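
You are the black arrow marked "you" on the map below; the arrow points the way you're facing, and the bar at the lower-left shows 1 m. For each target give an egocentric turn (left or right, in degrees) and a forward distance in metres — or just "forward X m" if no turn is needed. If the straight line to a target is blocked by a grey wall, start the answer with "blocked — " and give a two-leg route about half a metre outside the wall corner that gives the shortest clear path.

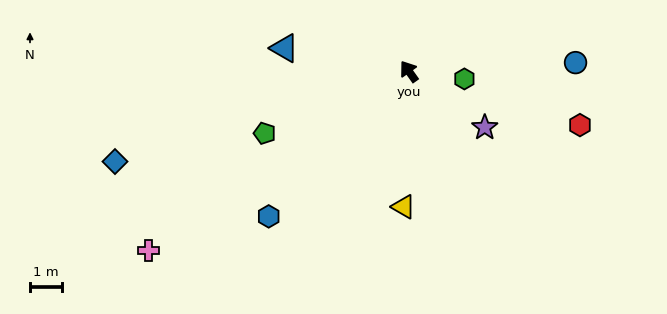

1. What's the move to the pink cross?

turn left 89°, forward 9.8 m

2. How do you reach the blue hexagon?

turn left 101°, forward 6.2 m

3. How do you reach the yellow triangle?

turn left 142°, forward 4.2 m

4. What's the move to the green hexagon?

turn right 133°, forward 1.7 m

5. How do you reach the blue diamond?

turn left 72°, forward 9.5 m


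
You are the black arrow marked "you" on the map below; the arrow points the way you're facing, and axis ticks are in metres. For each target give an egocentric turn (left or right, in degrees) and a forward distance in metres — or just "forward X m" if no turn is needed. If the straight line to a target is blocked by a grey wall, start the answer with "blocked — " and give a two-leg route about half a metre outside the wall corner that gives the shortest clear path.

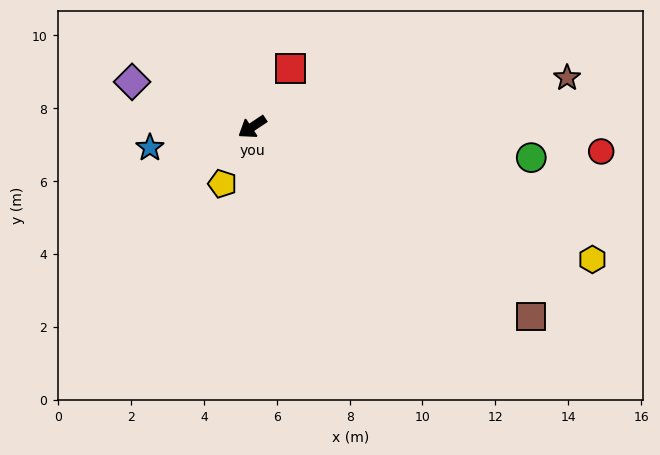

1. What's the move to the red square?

turn right 157°, forward 1.9 m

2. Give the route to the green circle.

turn left 140°, forward 7.7 m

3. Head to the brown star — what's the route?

turn left 155°, forward 8.7 m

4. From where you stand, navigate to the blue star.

turn right 22°, forward 2.9 m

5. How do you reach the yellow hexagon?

turn left 125°, forward 10.0 m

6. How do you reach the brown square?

turn left 112°, forward 9.3 m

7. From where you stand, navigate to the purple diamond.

turn right 54°, forward 3.5 m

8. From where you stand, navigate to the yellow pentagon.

turn left 29°, forward 1.8 m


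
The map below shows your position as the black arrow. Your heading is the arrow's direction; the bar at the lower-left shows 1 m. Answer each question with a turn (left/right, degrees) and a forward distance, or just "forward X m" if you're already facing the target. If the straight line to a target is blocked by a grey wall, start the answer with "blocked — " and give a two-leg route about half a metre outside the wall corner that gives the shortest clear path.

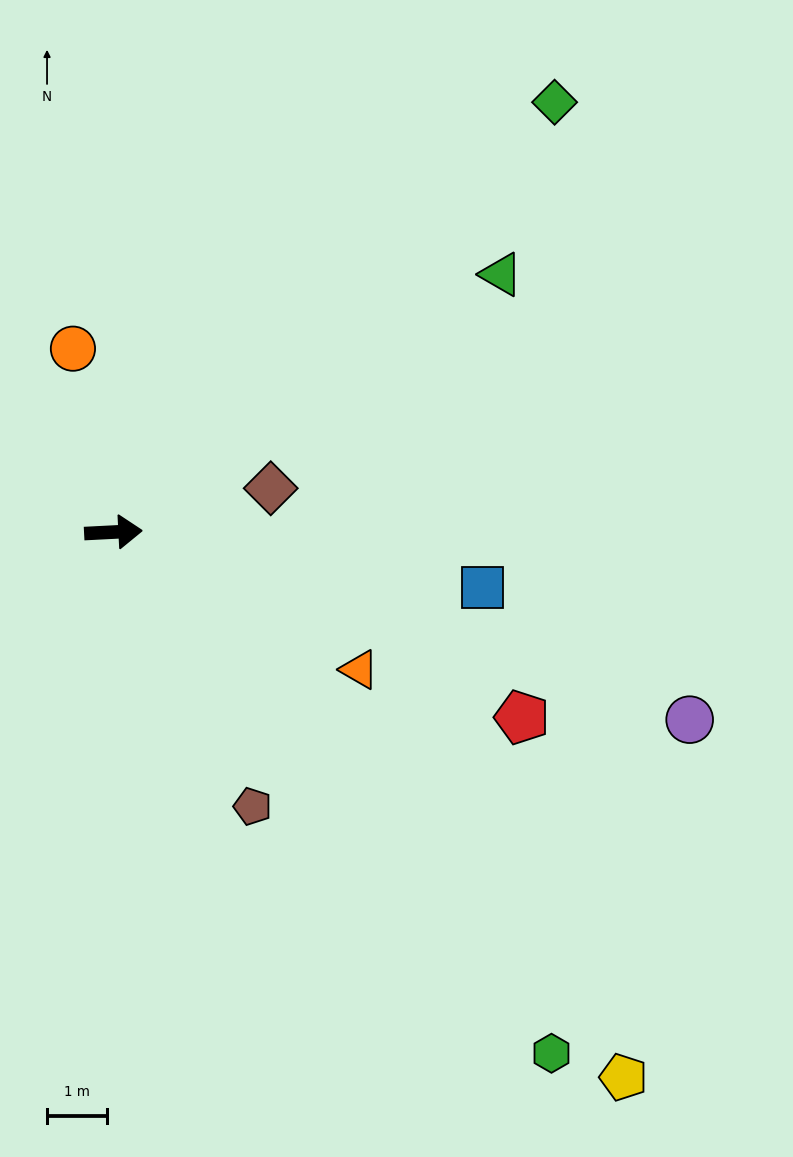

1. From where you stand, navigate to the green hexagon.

turn right 53°, forward 11.3 m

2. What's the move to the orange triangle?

turn right 32°, forward 4.7 m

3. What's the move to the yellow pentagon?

turn right 50°, forward 12.4 m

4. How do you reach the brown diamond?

turn left 13°, forward 2.7 m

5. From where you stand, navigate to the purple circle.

turn right 21°, forward 10.0 m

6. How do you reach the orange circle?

turn left 100°, forward 3.1 m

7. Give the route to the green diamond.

turn left 41°, forward 10.2 m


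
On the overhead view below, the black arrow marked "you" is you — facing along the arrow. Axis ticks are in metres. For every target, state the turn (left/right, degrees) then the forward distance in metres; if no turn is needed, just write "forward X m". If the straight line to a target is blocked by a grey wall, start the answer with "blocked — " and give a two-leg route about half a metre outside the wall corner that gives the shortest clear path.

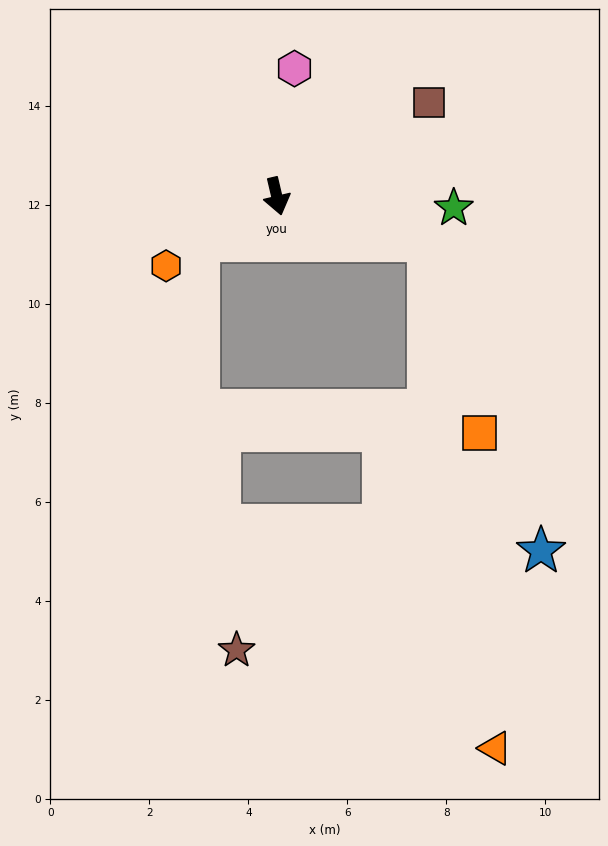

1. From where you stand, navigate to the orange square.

blocked — turn left 61°, forward 3.2 m, then turn right 59°, forward 4.0 m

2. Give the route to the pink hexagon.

turn left 159°, forward 2.6 m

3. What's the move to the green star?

turn left 73°, forward 3.6 m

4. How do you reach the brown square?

turn left 108°, forward 3.6 m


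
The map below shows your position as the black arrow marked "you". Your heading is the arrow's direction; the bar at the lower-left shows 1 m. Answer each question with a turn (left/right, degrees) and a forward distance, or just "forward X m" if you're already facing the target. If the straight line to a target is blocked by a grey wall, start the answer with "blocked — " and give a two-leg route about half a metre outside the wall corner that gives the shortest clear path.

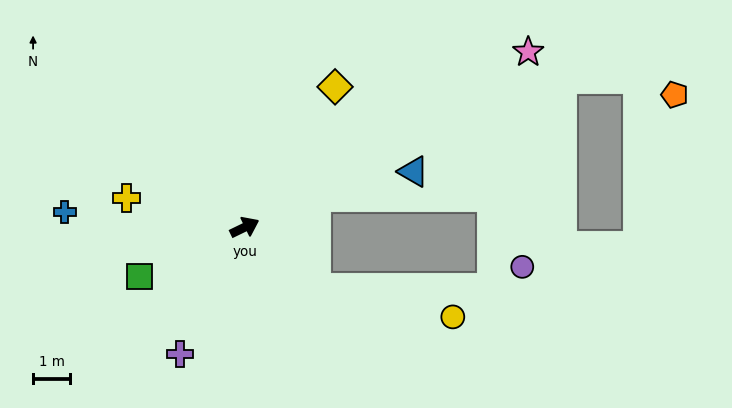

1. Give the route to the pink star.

turn left 6°, forward 9.0 m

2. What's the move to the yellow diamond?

turn left 31°, forward 4.5 m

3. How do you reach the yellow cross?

turn left 140°, forward 3.3 m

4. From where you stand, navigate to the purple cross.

turn right 143°, forward 3.8 m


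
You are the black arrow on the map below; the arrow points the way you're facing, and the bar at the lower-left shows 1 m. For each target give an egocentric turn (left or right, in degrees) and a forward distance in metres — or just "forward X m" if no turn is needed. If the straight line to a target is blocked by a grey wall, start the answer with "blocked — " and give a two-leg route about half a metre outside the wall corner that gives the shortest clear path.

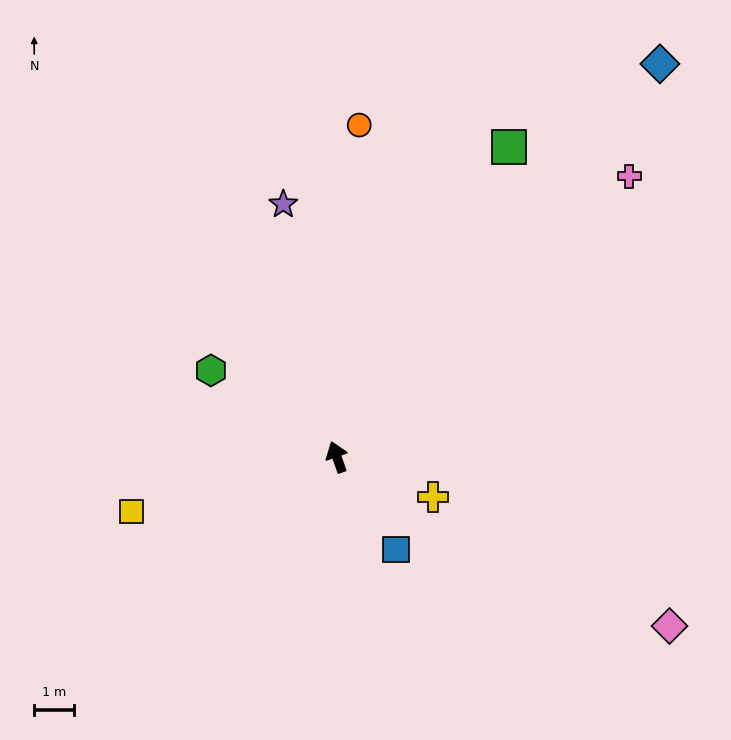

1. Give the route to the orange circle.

turn right 23°, forward 8.3 m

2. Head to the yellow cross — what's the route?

turn right 132°, forward 2.6 m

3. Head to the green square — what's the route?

turn right 48°, forward 8.8 m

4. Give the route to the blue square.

turn right 167°, forward 2.7 m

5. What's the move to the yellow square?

turn left 86°, forward 5.3 m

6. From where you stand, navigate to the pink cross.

turn right 66°, forward 10.1 m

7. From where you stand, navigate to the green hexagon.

turn left 36°, forward 3.8 m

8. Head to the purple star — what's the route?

turn right 7°, forward 6.4 m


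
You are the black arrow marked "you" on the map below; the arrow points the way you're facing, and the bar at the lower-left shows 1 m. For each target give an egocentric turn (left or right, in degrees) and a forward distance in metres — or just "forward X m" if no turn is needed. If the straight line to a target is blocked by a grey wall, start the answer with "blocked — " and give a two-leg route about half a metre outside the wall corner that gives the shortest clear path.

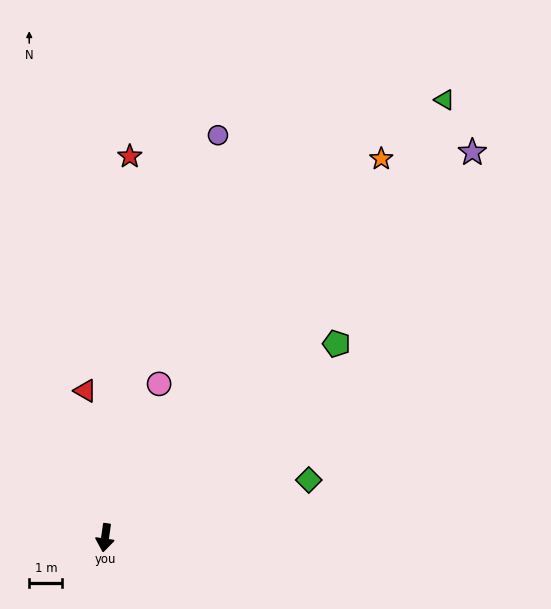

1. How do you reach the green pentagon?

turn left 138°, forward 9.1 m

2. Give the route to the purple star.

turn left 144°, forward 16.1 m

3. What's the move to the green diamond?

turn left 114°, forward 6.4 m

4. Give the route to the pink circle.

turn left 169°, forward 4.9 m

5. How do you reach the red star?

turn right 176°, forward 11.5 m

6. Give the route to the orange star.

turn left 152°, forward 14.1 m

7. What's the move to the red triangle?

turn right 164°, forward 4.5 m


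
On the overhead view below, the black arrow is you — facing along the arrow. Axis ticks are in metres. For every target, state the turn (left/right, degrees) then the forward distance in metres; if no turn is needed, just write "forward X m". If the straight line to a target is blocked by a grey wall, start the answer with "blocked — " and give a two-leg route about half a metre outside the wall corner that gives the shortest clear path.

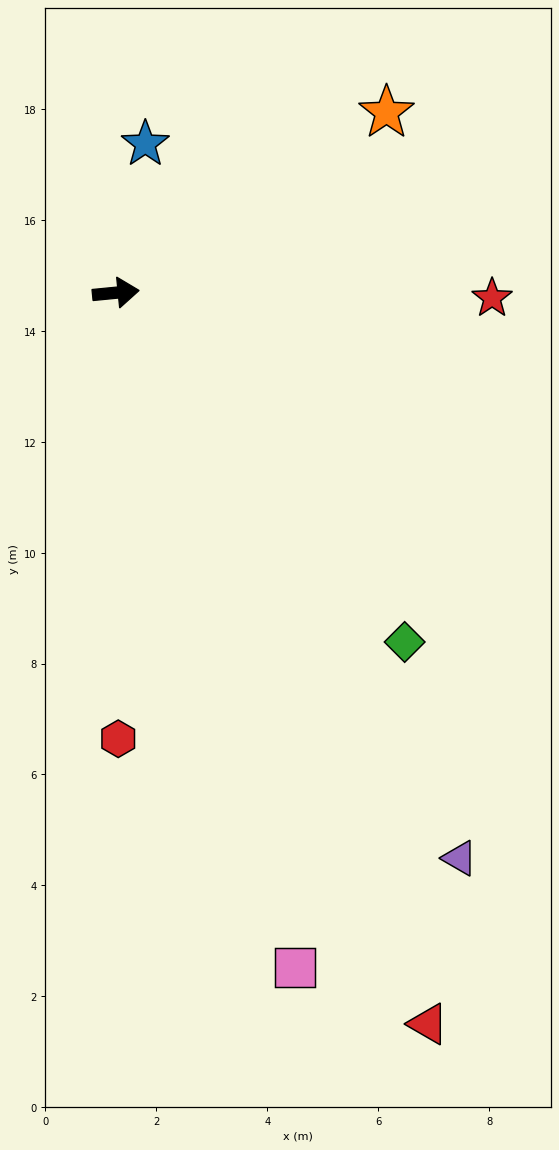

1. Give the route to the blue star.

turn left 73°, forward 2.7 m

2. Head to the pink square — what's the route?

turn right 81°, forward 12.6 m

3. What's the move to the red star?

turn right 6°, forward 6.8 m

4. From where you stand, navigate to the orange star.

turn left 28°, forward 5.9 m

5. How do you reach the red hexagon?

turn right 95°, forward 8.0 m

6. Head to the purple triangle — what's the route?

turn right 64°, forward 11.9 m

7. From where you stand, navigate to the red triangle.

turn right 72°, forward 14.3 m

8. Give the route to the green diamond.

turn right 56°, forward 8.2 m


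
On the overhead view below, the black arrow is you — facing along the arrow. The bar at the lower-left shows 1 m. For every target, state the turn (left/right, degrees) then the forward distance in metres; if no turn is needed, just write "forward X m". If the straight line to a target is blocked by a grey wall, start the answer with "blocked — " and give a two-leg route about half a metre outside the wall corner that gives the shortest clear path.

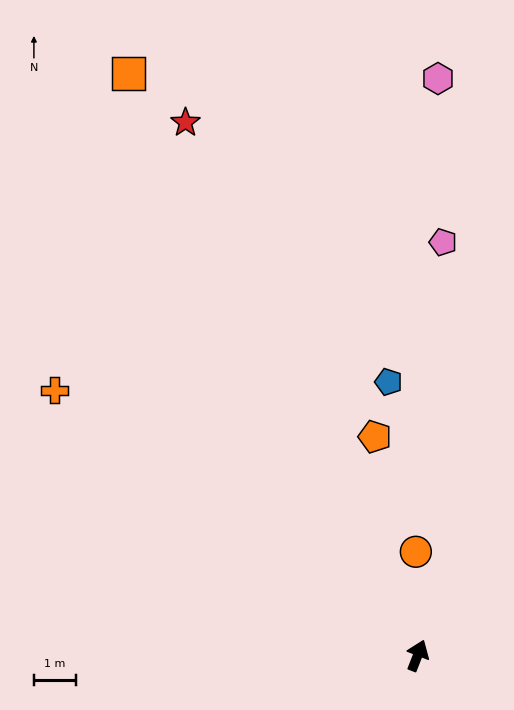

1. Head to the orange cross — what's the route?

turn left 75°, forward 10.8 m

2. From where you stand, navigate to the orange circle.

turn left 22°, forward 2.5 m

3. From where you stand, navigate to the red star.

turn left 45°, forward 14.0 m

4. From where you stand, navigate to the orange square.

turn left 48°, forward 15.6 m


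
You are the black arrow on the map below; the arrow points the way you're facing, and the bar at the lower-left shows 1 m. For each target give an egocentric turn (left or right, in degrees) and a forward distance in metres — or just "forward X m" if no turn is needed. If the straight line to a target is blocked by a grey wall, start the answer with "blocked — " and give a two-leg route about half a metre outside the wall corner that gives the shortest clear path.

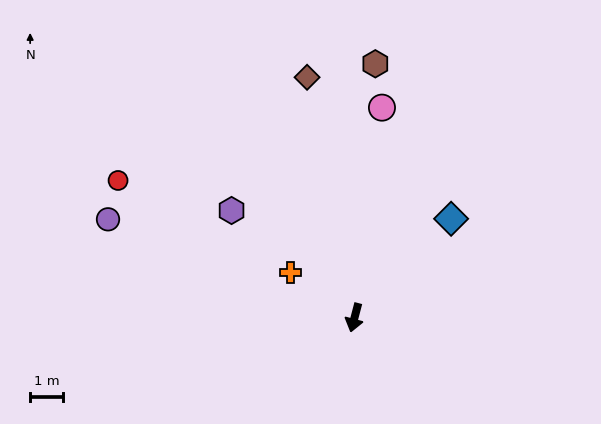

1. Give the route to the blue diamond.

turn left 150°, forward 4.2 m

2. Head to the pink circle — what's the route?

turn right 173°, forward 6.5 m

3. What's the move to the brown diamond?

turn right 154°, forward 7.5 m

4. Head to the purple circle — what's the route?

turn right 97°, forward 8.2 m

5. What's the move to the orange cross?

turn right 111°, forward 2.4 m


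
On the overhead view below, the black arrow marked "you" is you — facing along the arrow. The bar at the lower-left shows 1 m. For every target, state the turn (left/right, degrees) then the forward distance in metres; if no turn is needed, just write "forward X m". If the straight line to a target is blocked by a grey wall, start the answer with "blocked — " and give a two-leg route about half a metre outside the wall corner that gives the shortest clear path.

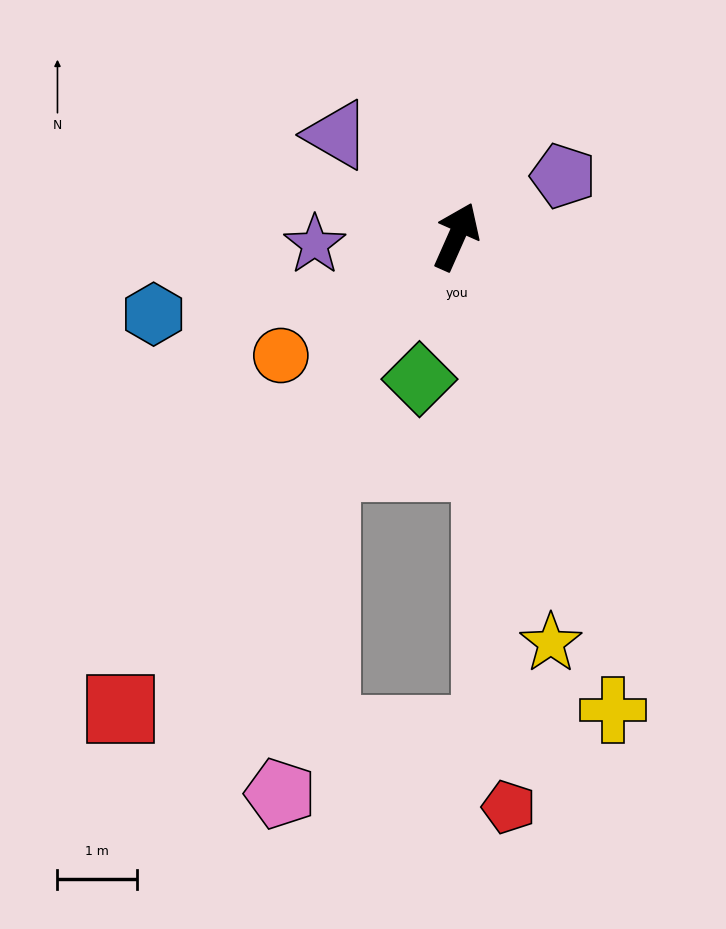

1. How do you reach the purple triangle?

turn left 74°, forward 2.0 m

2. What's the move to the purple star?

turn left 117°, forward 1.8 m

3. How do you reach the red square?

turn left 169°, forward 7.3 m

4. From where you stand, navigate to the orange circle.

turn left 148°, forward 2.7 m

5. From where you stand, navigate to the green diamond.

turn right 171°, forward 1.9 m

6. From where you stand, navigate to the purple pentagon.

turn right 37°, forward 1.5 m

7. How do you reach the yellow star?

turn right 143°, forward 5.3 m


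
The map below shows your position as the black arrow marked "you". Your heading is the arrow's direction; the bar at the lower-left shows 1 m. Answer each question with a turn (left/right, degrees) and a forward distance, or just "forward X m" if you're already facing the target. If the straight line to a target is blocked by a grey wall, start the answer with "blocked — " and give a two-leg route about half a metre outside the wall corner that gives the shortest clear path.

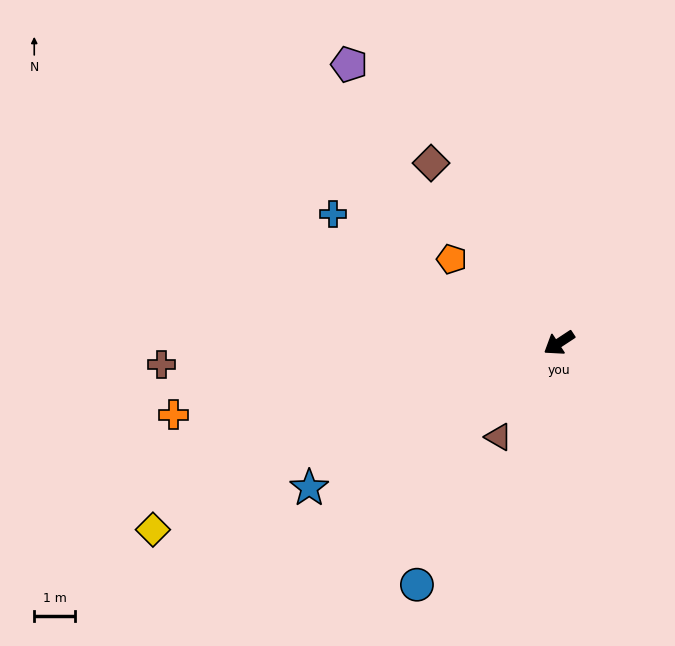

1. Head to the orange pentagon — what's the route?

turn right 71°, forward 3.4 m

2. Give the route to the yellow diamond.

turn right 9°, forward 11.0 m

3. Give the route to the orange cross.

turn right 23°, forward 9.7 m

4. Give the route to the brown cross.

turn right 30°, forward 9.8 m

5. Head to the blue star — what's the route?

turn right 3°, forward 7.1 m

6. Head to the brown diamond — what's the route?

turn right 88°, forward 5.4 m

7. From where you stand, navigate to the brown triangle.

turn left 24°, forward 2.8 m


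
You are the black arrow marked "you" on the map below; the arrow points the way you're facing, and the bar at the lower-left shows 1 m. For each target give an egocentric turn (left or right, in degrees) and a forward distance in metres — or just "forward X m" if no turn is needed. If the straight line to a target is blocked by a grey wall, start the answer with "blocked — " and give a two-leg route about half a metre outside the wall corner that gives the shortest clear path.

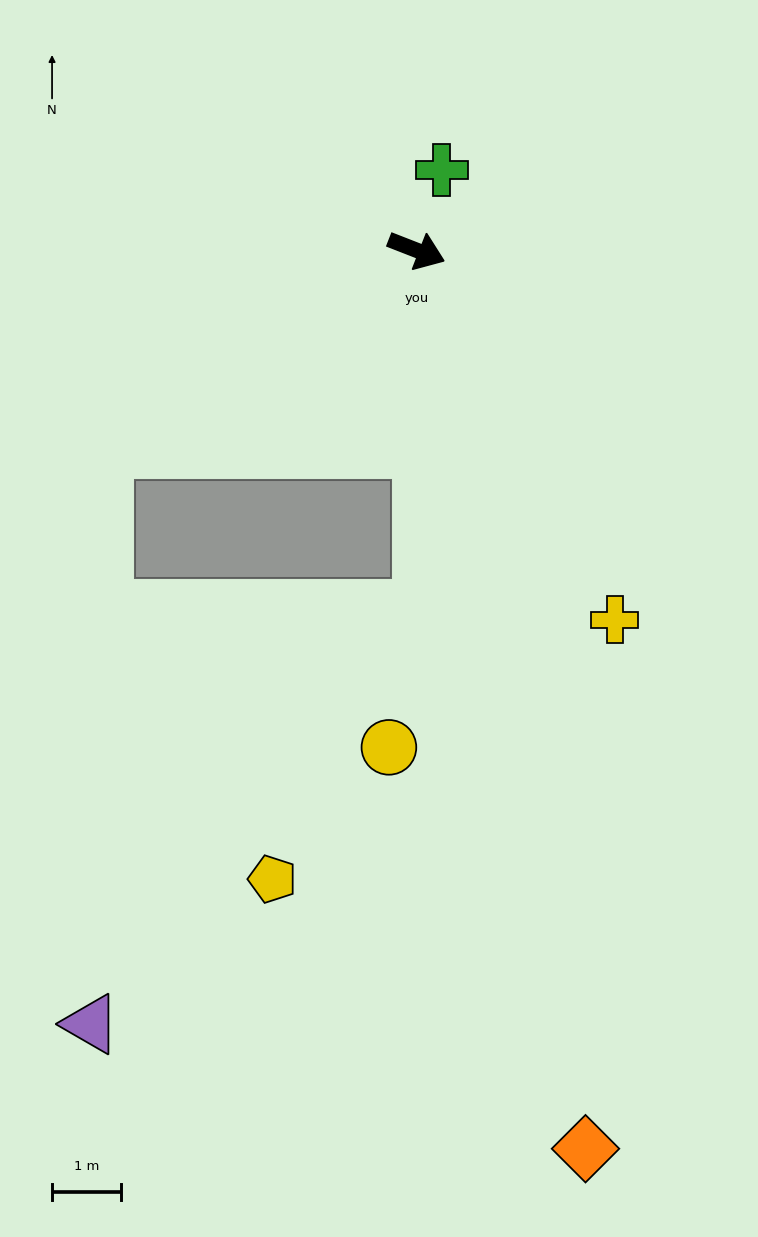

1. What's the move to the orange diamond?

turn right 58°, forward 13.2 m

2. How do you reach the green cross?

turn left 94°, forward 1.2 m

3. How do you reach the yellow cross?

turn right 41°, forward 6.1 m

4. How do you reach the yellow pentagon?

blocked — turn right 68°, forward 5.2 m, then turn right 30°, forward 4.5 m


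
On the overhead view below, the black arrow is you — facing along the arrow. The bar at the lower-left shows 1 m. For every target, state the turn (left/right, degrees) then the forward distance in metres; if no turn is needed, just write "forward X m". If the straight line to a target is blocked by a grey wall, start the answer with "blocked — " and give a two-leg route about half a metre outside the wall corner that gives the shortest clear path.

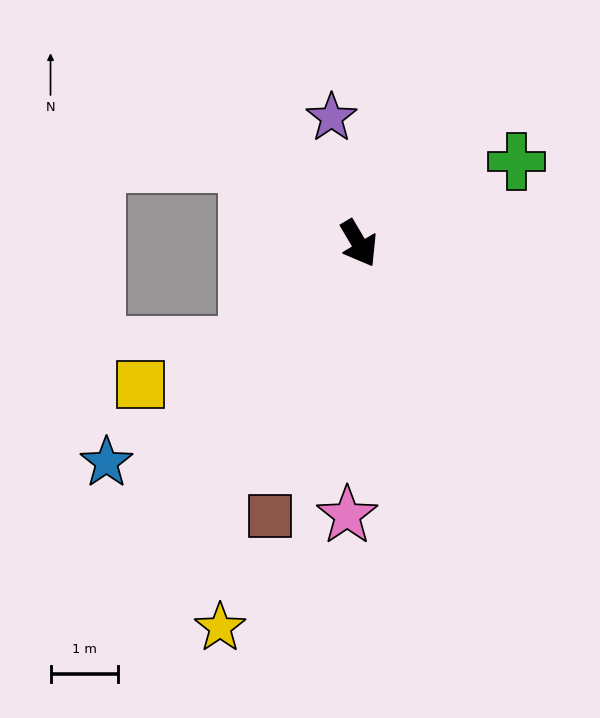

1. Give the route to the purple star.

turn left 162°, forward 1.9 m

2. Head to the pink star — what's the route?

turn right 33°, forward 4.1 m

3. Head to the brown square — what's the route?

turn right 49°, forward 4.3 m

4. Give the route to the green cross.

turn left 87°, forward 2.6 m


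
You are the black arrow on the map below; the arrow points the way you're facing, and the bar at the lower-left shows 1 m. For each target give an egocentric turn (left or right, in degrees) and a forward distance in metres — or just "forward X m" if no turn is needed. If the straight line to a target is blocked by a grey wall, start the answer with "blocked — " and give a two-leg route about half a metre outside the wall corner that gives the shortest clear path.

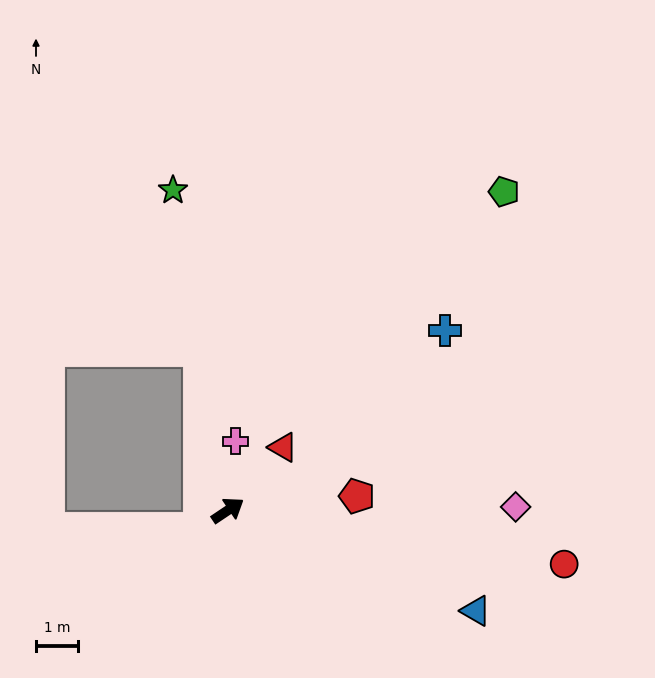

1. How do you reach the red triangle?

turn left 15°, forward 2.0 m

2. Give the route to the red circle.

turn right 43°, forward 8.1 m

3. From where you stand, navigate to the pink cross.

turn left 50°, forward 1.7 m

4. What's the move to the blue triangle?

turn right 56°, forward 6.4 m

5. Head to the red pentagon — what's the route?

turn right 28°, forward 3.1 m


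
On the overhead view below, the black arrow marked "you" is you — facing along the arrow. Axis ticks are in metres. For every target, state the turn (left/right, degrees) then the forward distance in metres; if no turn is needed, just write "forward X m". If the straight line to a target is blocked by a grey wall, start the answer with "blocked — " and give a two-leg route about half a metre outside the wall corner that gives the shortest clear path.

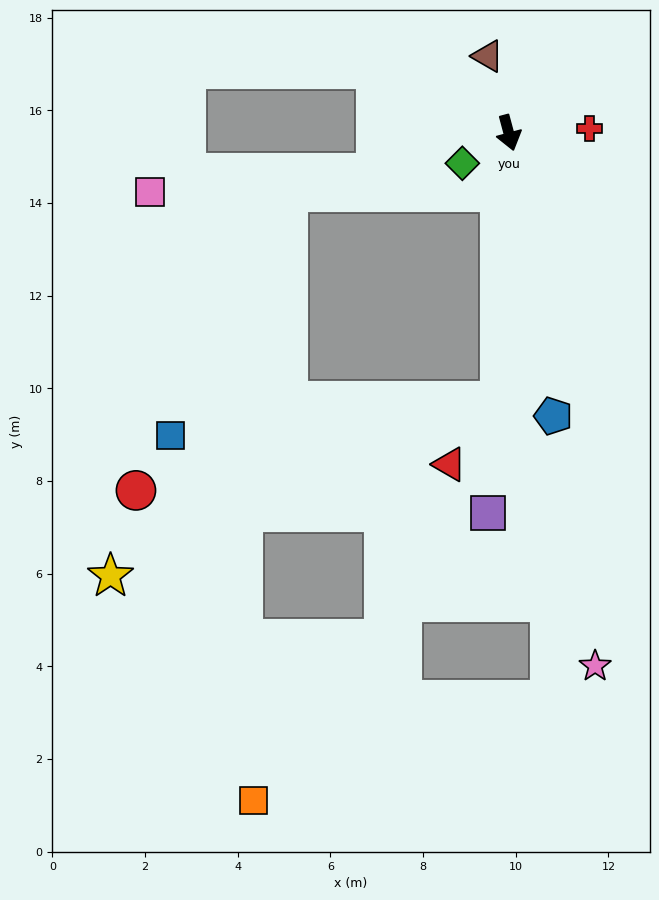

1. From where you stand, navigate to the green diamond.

turn right 72°, forward 1.2 m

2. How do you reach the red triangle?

blocked — turn right 17°, forward 5.8 m, then turn right 36°, forward 1.7 m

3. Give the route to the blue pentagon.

turn right 6°, forward 6.2 m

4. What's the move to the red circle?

blocked — turn right 17°, forward 5.8 m, then turn right 74°, forward 8.1 m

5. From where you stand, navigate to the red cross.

turn left 78°, forward 1.7 m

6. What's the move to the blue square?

blocked — turn right 17°, forward 5.8 m, then turn right 82°, forward 7.1 m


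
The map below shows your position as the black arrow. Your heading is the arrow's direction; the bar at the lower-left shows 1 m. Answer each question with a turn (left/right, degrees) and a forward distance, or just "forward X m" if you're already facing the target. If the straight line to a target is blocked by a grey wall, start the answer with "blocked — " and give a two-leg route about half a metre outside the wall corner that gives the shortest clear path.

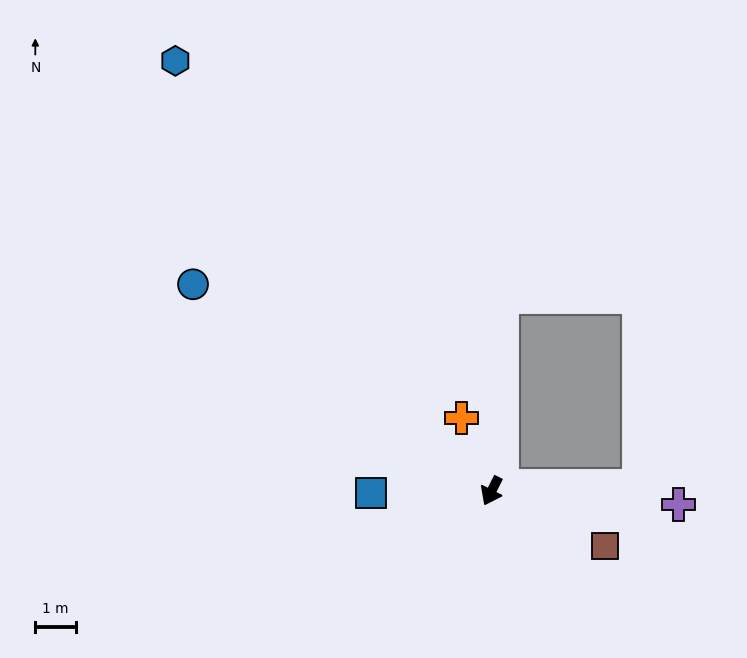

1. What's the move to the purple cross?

turn left 112°, forward 4.6 m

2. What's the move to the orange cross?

turn right 131°, forward 1.9 m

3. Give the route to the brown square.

turn left 91°, forward 3.1 m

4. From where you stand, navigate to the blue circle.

turn right 98°, forward 9.0 m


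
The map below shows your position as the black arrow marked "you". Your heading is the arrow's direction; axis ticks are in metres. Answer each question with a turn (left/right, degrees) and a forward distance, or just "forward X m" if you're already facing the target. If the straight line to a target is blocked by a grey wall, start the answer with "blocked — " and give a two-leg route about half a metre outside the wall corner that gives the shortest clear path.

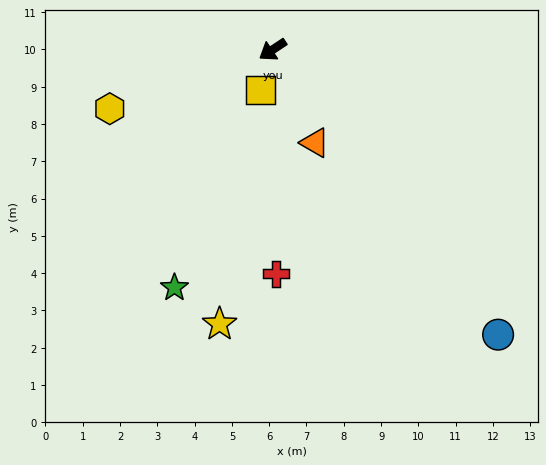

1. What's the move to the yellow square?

turn left 39°, forward 1.1 m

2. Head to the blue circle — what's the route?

turn left 95°, forward 9.7 m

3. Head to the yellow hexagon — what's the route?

turn right 14°, forward 4.6 m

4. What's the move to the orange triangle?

turn left 81°, forward 2.7 m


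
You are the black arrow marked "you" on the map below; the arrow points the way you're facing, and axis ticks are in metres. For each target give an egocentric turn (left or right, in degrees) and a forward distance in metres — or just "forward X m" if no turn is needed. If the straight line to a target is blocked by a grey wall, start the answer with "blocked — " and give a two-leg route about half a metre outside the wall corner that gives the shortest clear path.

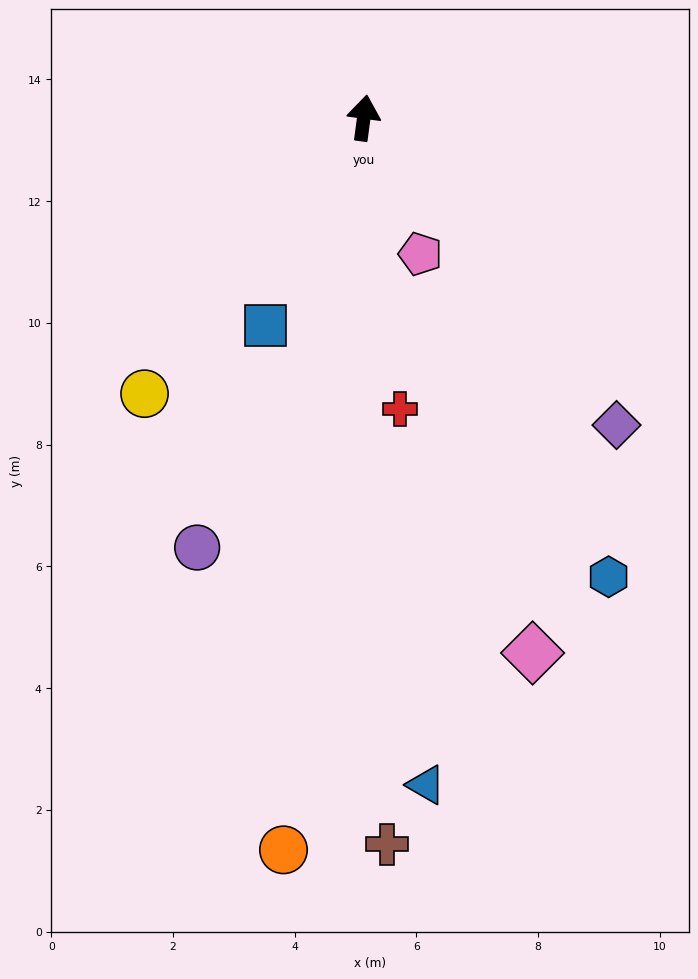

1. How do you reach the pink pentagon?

turn right 150°, forward 2.4 m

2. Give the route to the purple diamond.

turn right 133°, forward 6.5 m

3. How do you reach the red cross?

turn right 165°, forward 4.8 m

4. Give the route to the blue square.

turn left 162°, forward 3.8 m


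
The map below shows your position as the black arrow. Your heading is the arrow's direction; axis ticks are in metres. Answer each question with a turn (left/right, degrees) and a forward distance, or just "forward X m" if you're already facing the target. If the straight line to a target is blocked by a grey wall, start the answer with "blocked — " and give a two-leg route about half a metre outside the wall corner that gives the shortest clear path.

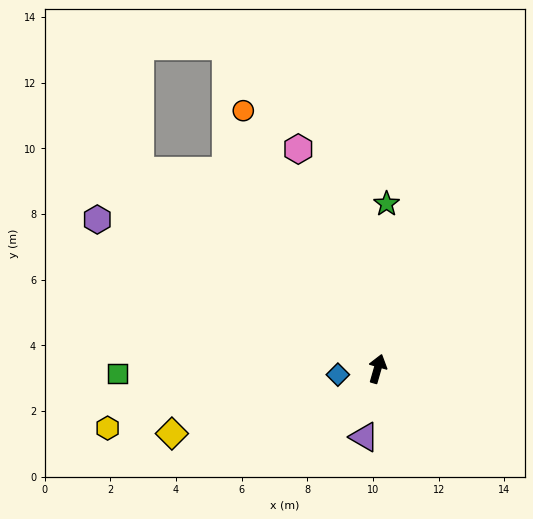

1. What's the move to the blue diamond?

turn left 114°, forward 1.2 m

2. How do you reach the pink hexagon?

turn left 36°, forward 7.1 m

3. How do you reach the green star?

turn left 13°, forward 5.0 m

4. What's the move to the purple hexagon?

turn left 78°, forward 9.7 m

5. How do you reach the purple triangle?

turn right 175°, forward 2.1 m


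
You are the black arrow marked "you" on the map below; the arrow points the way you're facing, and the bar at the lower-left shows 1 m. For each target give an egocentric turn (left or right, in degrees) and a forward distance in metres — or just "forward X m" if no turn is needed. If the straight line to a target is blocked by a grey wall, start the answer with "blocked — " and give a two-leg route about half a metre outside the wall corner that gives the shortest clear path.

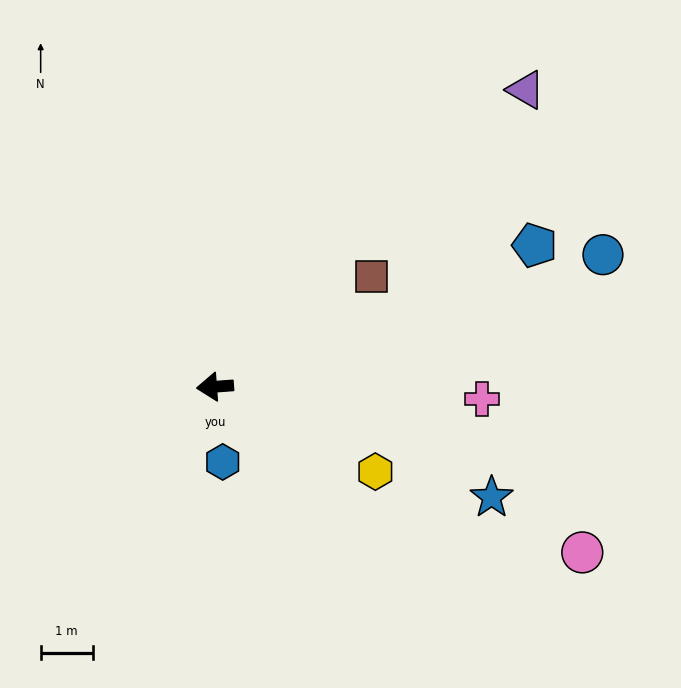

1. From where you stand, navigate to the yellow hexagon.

turn left 148°, forward 3.5 m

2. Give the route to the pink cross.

turn left 173°, forward 5.1 m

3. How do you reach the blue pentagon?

turn right 160°, forward 6.7 m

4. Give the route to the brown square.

turn right 149°, forward 3.7 m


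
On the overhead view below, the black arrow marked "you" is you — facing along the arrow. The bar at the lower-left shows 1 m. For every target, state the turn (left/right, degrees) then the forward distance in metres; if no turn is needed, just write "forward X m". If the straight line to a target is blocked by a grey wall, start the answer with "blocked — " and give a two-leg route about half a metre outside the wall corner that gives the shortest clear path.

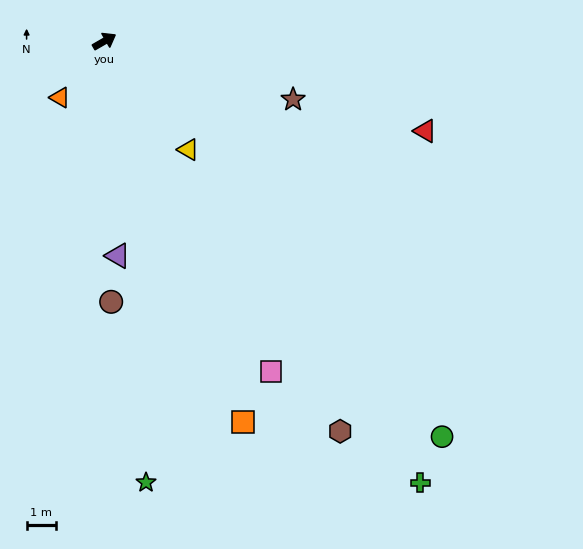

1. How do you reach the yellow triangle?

turn right 82°, forward 4.7 m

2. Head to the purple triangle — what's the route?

turn right 116°, forward 7.4 m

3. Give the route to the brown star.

turn right 47°, forward 6.8 m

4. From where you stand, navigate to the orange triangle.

turn right 158°, forward 2.5 m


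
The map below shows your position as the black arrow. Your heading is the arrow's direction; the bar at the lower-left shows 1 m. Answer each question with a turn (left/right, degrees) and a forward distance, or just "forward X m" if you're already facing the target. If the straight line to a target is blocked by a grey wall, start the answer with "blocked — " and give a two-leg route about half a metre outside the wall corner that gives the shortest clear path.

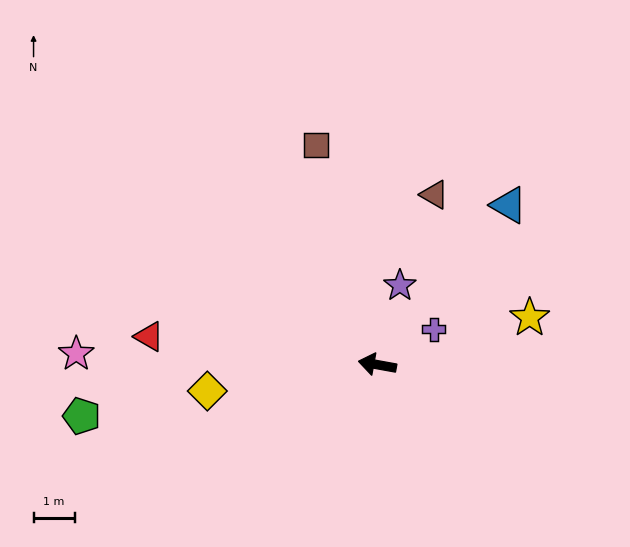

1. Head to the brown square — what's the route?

turn right 64°, forward 5.6 m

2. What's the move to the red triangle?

turn left 3°, forward 5.6 m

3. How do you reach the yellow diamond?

turn left 19°, forward 4.2 m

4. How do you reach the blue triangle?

turn right 119°, forward 5.0 m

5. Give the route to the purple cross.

turn right 137°, forward 1.6 m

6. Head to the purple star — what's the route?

turn right 96°, forward 2.0 m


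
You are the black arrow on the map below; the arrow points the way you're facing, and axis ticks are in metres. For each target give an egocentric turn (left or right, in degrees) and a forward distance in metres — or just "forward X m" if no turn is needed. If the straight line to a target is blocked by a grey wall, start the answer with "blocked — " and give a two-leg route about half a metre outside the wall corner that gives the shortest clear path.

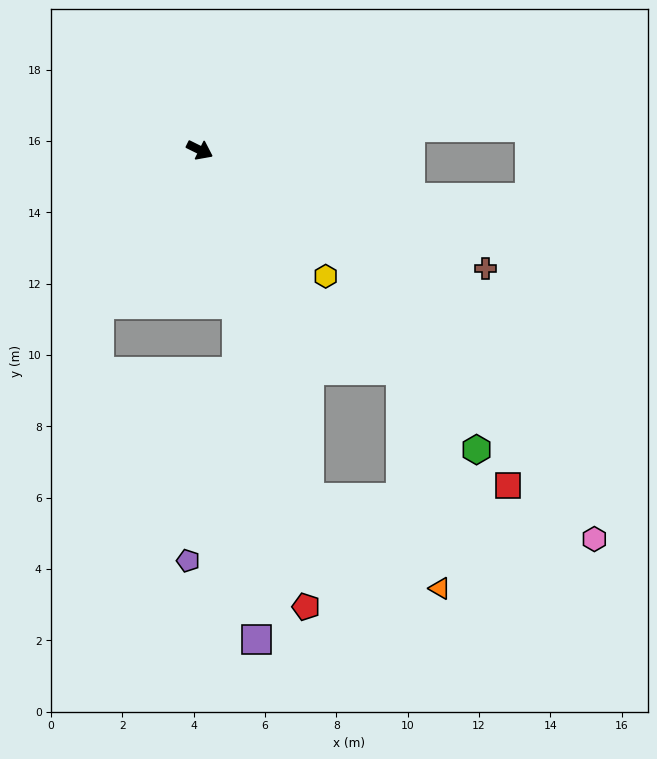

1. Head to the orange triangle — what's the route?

blocked — turn right 46°, forward 10.2 m, then turn left 38°, forward 4.5 m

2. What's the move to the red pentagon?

turn right 51°, forward 13.1 m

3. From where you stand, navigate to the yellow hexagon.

turn right 19°, forward 5.0 m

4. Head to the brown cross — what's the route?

turn left 4°, forward 8.7 m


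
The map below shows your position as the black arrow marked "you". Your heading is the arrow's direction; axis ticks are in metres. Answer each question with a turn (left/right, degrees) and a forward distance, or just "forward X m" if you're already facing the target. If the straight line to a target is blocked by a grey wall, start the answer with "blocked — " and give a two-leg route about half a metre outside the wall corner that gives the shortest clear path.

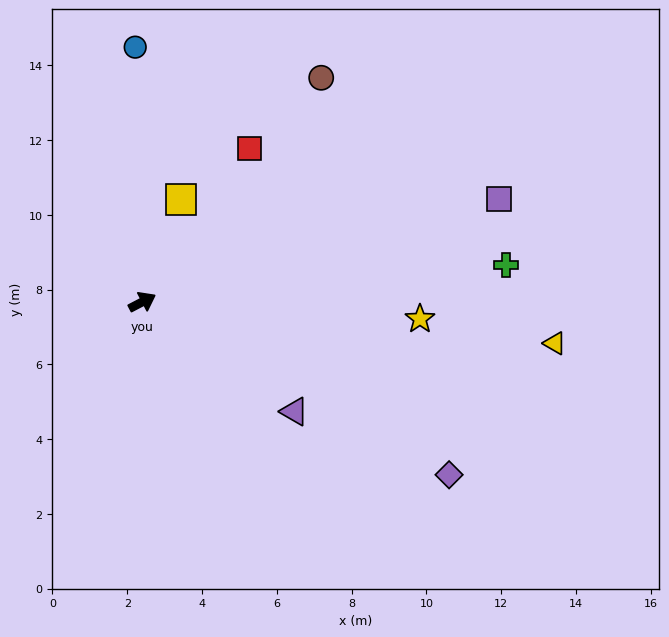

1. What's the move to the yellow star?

turn right 31°, forward 7.4 m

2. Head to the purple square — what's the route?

turn right 12°, forward 9.9 m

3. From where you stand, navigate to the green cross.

turn right 22°, forward 9.8 m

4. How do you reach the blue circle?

turn left 64°, forward 6.8 m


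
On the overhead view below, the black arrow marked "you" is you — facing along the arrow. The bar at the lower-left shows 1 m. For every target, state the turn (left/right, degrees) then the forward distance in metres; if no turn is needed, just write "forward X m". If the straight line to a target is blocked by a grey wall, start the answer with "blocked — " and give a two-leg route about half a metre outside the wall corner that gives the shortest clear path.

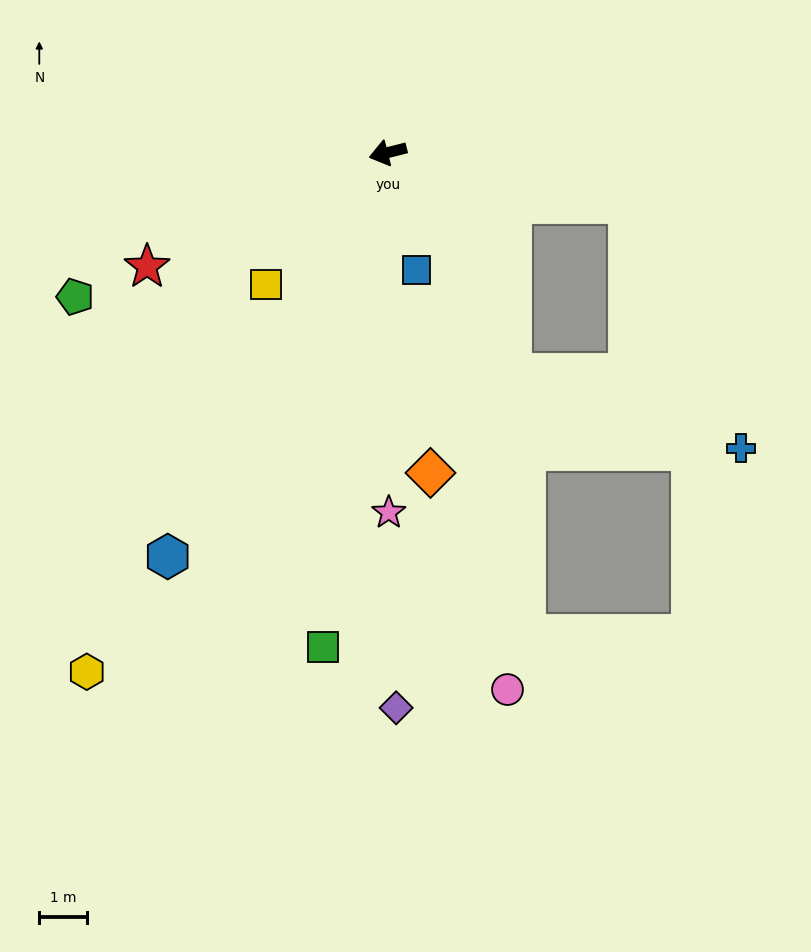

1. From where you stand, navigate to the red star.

turn left 11°, forward 5.6 m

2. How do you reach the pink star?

turn left 76°, forward 7.6 m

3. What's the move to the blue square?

turn left 90°, forward 2.6 m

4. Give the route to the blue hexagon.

turn left 47°, forward 9.7 m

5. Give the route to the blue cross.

blocked — turn left 105°, forward 5.3 m, then turn left 43°, forward 5.1 m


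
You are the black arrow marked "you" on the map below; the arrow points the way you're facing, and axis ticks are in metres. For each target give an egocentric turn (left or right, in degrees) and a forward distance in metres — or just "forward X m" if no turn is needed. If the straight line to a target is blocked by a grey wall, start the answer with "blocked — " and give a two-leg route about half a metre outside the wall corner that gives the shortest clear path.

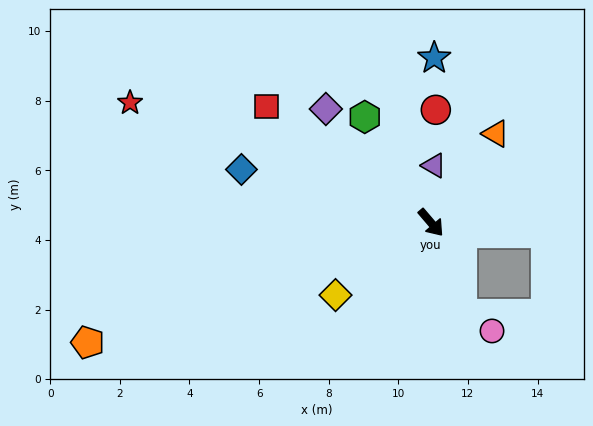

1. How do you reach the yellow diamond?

turn right 93°, forward 3.4 m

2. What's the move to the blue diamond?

turn right 146°, forward 5.7 m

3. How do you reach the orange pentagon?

turn right 111°, forward 10.4 m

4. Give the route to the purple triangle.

turn left 137°, forward 1.6 m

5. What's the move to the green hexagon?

turn left 172°, forward 3.6 m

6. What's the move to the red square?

turn right 166°, forward 5.8 m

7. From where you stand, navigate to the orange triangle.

turn left 103°, forward 3.2 m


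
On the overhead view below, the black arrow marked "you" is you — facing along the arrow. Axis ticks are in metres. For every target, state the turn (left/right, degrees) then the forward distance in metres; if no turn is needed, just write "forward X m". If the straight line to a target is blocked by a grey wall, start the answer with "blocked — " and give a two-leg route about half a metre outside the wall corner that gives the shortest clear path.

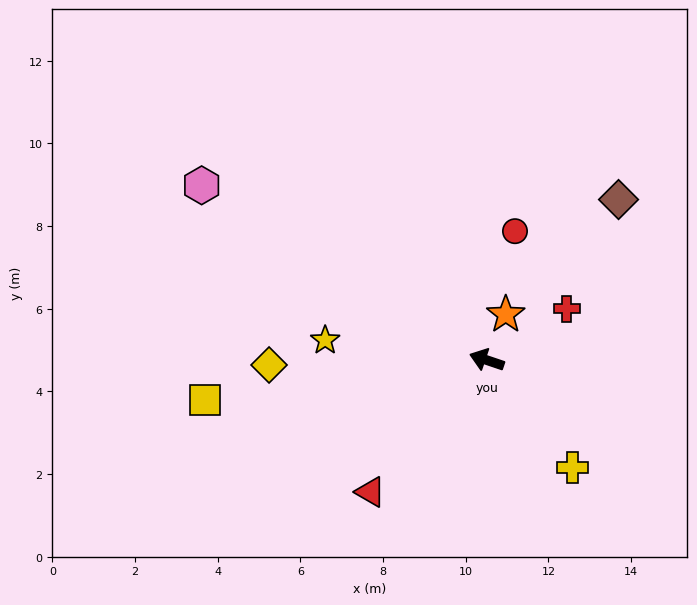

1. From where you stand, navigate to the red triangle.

turn left 67°, forward 4.3 m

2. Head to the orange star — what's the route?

turn right 94°, forward 1.2 m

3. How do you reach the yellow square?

turn left 27°, forward 6.9 m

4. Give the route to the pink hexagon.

turn right 13°, forward 8.1 m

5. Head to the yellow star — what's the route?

turn left 12°, forward 3.9 m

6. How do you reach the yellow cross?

turn left 147°, forward 3.3 m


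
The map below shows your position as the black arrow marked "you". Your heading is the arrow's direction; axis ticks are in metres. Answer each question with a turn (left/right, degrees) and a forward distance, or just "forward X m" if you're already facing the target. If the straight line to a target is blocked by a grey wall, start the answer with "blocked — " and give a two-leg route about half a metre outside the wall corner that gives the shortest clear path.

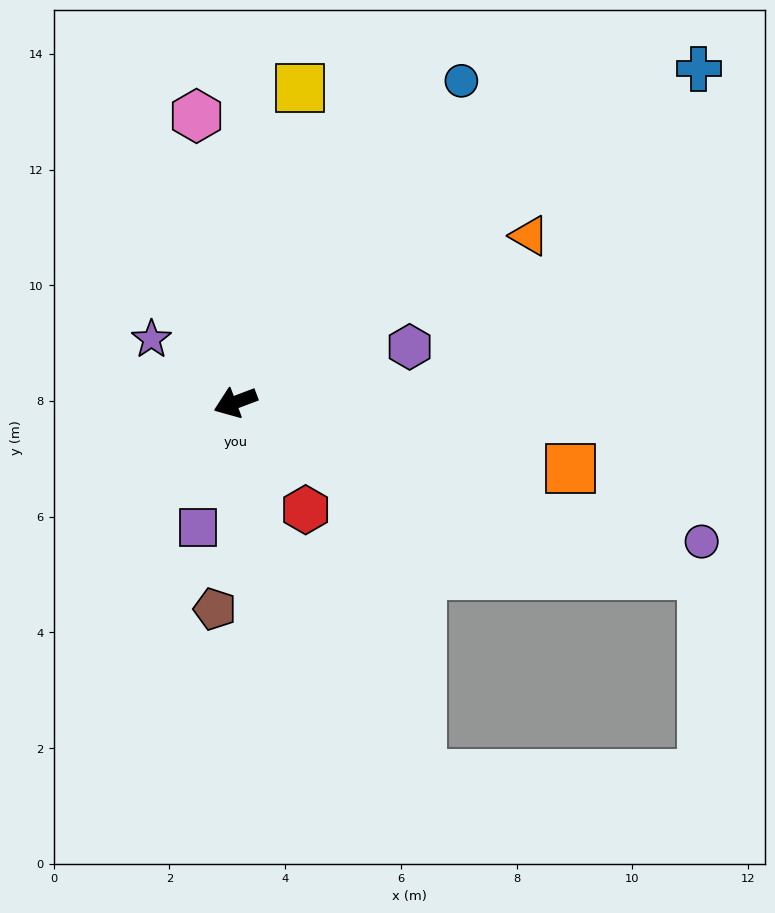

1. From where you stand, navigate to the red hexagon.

turn left 102°, forward 2.2 m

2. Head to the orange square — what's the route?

turn left 148°, forward 5.9 m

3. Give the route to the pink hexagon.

turn right 103°, forward 5.0 m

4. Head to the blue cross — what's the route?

turn right 165°, forward 9.9 m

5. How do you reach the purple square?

turn left 53°, forward 2.3 m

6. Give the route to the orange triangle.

turn right 171°, forward 5.8 m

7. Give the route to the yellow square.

turn right 122°, forward 5.5 m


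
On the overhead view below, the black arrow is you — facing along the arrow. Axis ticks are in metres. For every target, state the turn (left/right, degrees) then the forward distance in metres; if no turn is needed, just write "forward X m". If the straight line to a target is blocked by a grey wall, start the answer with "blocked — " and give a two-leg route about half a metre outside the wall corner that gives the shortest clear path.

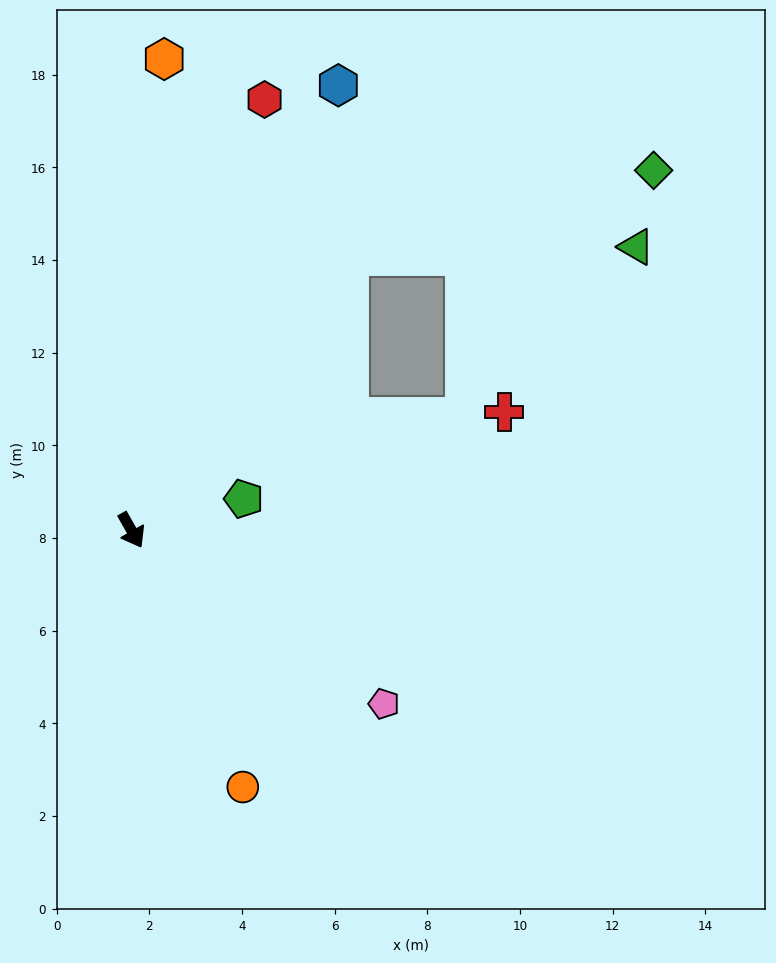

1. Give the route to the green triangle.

blocked — turn left 112°, forward 7.6 m, then turn right 50°, forward 6.2 m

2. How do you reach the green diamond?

blocked — turn left 112°, forward 7.6 m, then turn right 36°, forward 6.8 m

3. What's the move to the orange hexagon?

turn left 146°, forward 10.2 m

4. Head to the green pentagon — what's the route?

turn left 76°, forward 2.5 m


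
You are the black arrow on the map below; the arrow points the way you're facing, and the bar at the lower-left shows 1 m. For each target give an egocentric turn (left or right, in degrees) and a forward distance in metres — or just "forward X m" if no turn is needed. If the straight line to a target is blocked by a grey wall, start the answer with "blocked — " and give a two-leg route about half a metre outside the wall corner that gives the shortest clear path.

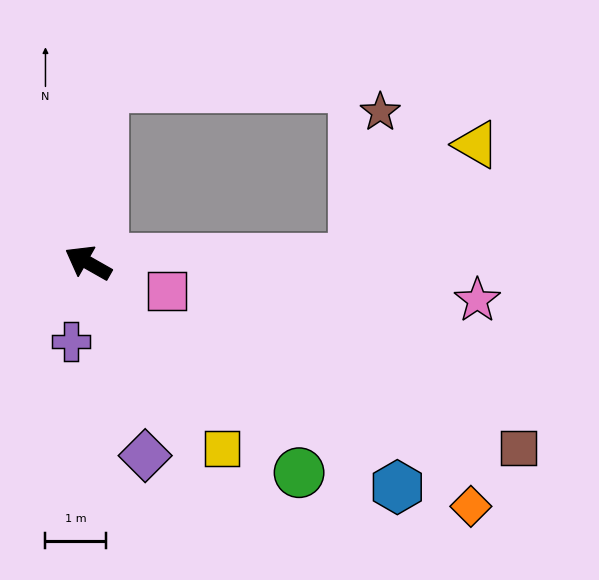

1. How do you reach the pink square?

turn right 170°, forward 1.4 m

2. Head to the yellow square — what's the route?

turn left 155°, forward 3.8 m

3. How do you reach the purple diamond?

turn left 136°, forward 3.3 m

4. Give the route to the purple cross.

turn left 107°, forward 1.3 m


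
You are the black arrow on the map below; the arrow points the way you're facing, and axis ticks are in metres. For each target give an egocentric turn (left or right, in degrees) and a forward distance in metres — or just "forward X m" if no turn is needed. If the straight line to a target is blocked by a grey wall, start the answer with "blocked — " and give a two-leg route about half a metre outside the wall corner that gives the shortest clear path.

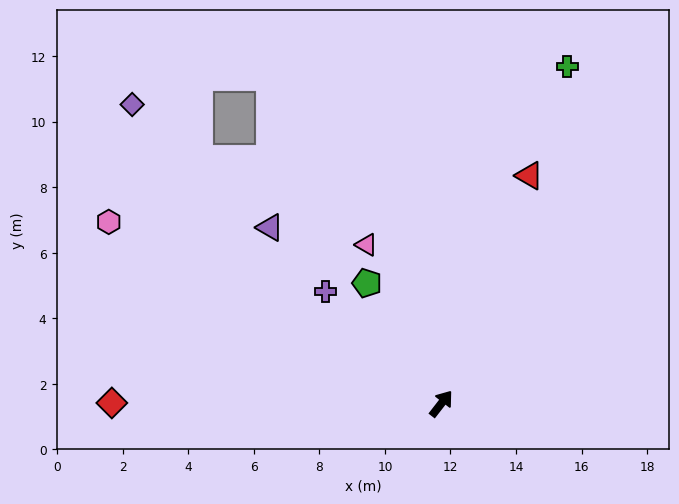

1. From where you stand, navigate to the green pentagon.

turn left 70°, forward 4.3 m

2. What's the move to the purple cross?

turn left 84°, forward 4.9 m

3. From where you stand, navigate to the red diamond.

turn left 128°, forward 10.0 m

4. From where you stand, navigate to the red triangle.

turn left 17°, forward 7.5 m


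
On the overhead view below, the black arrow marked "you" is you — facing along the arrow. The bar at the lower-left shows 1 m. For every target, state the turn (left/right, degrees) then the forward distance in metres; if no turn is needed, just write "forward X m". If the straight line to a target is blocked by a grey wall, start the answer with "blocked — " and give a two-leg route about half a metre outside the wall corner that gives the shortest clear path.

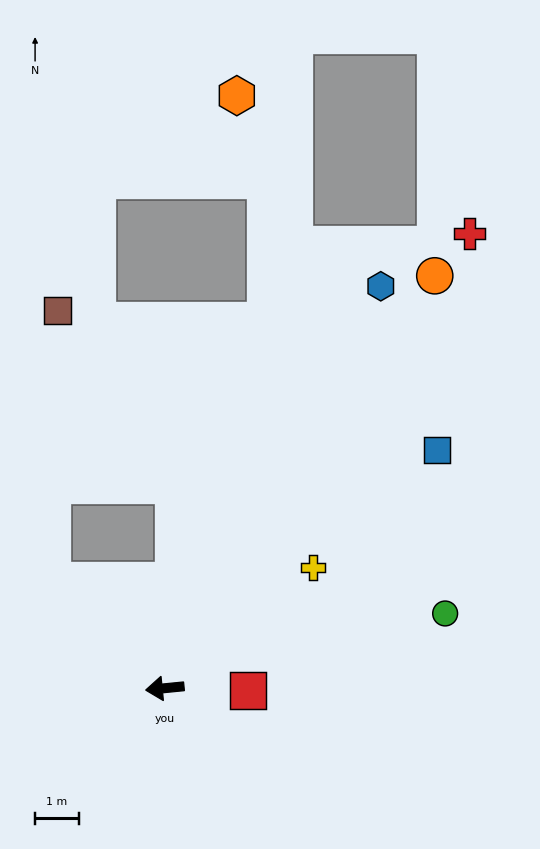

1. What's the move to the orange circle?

turn right 129°, forward 11.3 m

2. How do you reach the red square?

turn left 173°, forward 1.9 m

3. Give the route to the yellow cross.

turn right 146°, forward 4.4 m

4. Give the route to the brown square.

blocked — turn right 49°, forward 3.6 m, then turn right 48°, forward 6.2 m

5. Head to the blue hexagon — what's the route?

turn right 124°, forward 10.4 m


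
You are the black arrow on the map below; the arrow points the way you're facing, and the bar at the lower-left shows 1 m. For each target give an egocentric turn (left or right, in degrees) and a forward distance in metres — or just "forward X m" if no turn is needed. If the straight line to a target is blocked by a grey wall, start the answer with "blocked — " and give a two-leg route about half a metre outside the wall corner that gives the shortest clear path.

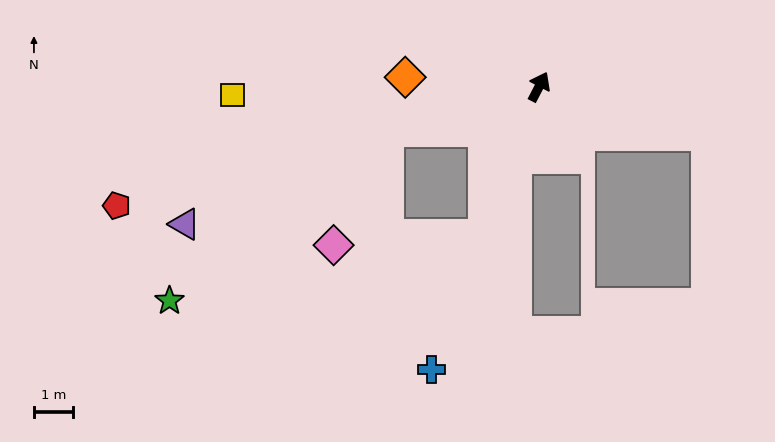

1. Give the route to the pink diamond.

blocked — turn left 133°, forward 4.0 m, then turn left 50°, forward 3.2 m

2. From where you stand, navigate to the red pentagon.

turn left 133°, forward 11.2 m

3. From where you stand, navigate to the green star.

blocked — turn left 133°, forward 4.0 m, then turn left 23°, forward 7.1 m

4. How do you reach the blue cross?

turn right 173°, forward 7.7 m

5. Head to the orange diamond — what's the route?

turn left 113°, forward 3.4 m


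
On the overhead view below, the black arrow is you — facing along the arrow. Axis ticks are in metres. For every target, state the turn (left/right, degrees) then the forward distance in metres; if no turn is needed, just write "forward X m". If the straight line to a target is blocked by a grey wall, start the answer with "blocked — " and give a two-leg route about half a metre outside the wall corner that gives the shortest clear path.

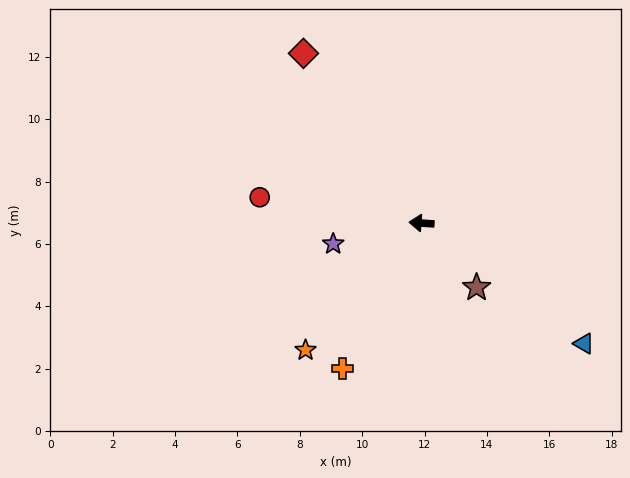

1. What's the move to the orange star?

turn left 52°, forward 5.5 m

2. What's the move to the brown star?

turn left 135°, forward 2.7 m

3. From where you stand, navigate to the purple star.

turn left 17°, forward 2.9 m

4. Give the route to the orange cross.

turn left 65°, forward 5.3 m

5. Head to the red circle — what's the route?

turn right 5°, forward 5.3 m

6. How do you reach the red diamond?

turn right 51°, forward 6.6 m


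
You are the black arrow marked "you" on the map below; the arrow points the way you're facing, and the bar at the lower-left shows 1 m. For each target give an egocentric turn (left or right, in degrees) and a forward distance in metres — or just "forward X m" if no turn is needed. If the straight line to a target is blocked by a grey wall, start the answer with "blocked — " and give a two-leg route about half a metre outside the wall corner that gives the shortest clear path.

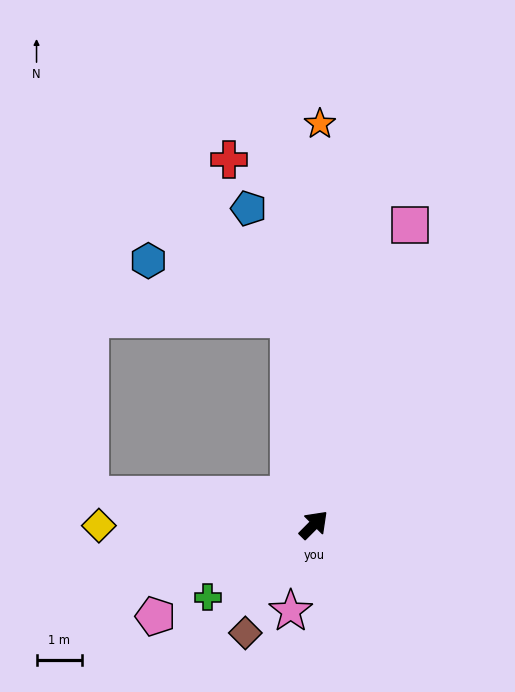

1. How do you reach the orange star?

turn left 44°, forward 8.8 m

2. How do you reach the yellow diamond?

turn left 135°, forward 4.7 m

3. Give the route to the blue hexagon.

blocked — turn left 52°, forward 4.6 m, then turn left 61°, forward 3.4 m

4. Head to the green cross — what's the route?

turn left 169°, forward 2.8 m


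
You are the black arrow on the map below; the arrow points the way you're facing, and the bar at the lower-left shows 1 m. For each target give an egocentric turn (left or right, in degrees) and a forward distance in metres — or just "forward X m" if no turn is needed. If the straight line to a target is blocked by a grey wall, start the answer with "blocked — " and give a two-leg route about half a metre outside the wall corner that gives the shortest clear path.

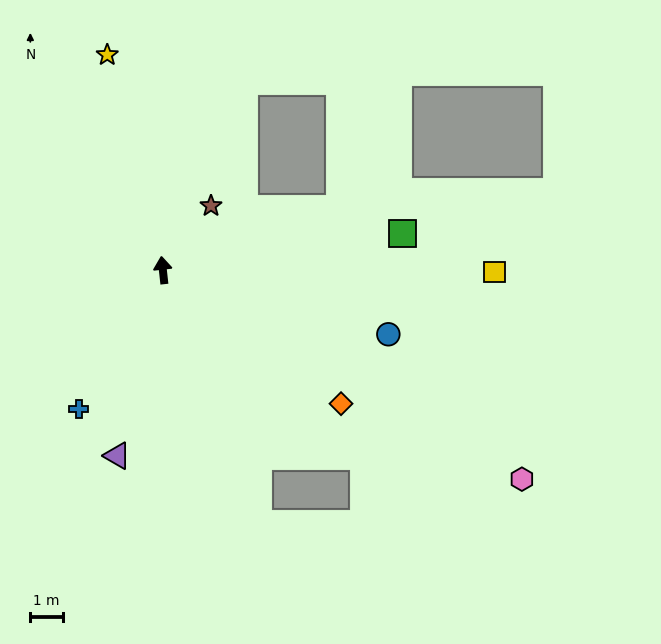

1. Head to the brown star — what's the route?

turn right 43°, forward 2.5 m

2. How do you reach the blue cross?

turn left 143°, forward 5.0 m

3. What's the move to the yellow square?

turn right 97°, forward 10.2 m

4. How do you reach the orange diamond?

turn right 133°, forward 6.9 m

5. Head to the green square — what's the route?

turn right 88°, forward 7.5 m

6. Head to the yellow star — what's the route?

turn left 8°, forward 6.9 m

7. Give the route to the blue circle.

turn right 112°, forward 7.2 m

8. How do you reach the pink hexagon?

turn right 126°, forward 12.8 m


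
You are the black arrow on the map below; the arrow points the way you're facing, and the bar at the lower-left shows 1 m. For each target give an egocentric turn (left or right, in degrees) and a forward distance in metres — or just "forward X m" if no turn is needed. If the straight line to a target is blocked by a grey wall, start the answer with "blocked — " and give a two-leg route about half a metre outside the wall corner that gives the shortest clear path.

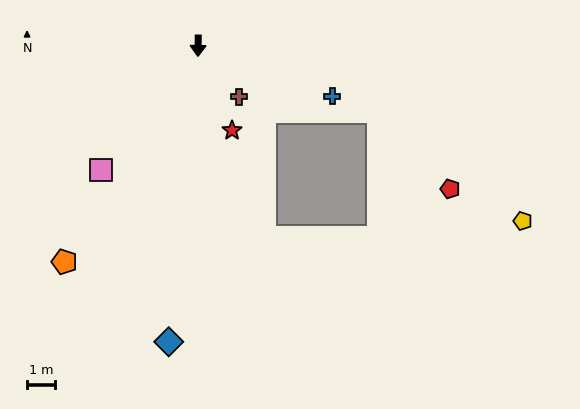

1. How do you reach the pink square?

turn right 37°, forward 5.6 m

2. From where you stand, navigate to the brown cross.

turn left 40°, forward 2.3 m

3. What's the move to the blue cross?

turn left 70°, forward 5.1 m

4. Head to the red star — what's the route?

turn left 23°, forward 3.2 m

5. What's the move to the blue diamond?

turn right 5°, forward 10.6 m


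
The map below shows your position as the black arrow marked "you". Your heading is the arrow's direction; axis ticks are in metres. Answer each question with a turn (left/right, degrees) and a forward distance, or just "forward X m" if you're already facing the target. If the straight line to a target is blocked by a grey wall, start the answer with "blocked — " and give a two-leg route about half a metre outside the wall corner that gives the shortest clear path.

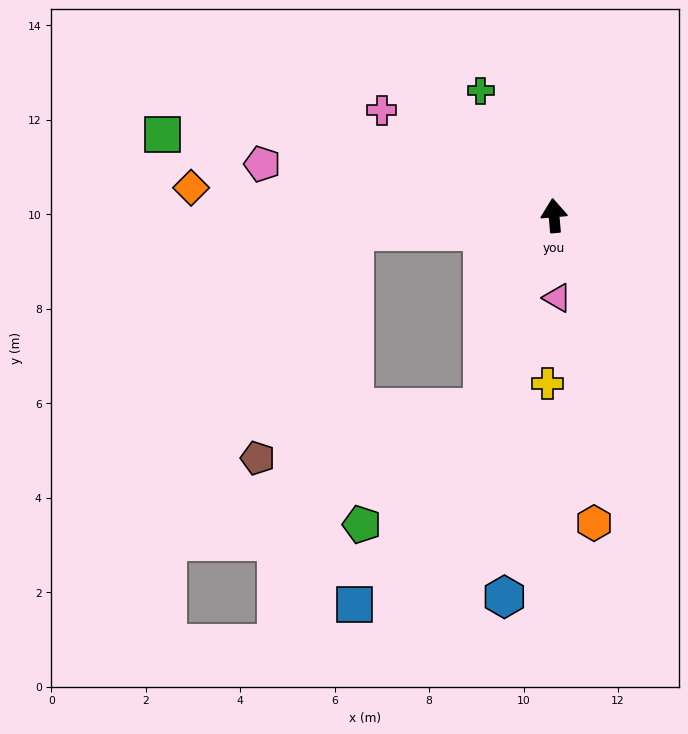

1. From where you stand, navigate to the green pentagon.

blocked — turn left 155°, forward 4.4 m, then turn right 26°, forward 3.6 m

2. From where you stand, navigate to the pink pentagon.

turn left 75°, forward 6.3 m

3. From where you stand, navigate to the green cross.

turn left 25°, forward 3.1 m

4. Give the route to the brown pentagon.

blocked — turn left 155°, forward 4.4 m, then turn right 58°, forward 4.9 m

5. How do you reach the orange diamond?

turn left 81°, forward 7.7 m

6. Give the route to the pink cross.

turn left 54°, forward 4.3 m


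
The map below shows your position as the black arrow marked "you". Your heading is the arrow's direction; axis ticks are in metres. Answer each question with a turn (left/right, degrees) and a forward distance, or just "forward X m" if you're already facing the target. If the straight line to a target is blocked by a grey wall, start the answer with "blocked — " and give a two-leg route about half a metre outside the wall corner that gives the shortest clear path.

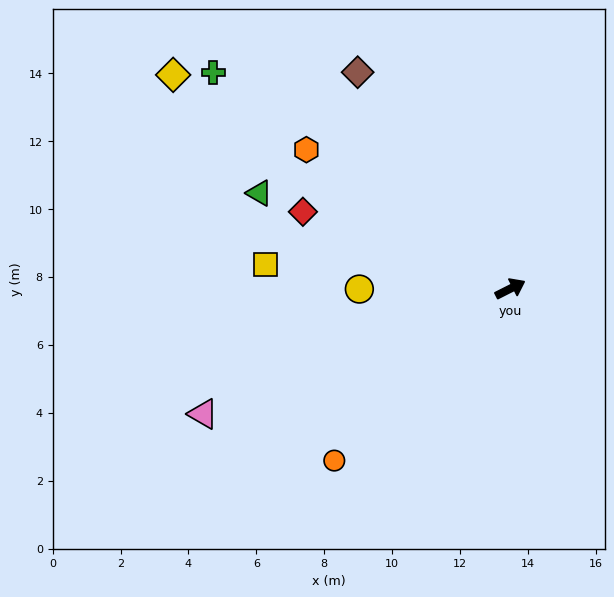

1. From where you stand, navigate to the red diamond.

turn left 133°, forward 6.5 m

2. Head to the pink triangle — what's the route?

turn left 175°, forward 9.8 m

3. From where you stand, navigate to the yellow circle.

turn left 153°, forward 4.4 m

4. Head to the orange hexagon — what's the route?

turn left 119°, forward 7.3 m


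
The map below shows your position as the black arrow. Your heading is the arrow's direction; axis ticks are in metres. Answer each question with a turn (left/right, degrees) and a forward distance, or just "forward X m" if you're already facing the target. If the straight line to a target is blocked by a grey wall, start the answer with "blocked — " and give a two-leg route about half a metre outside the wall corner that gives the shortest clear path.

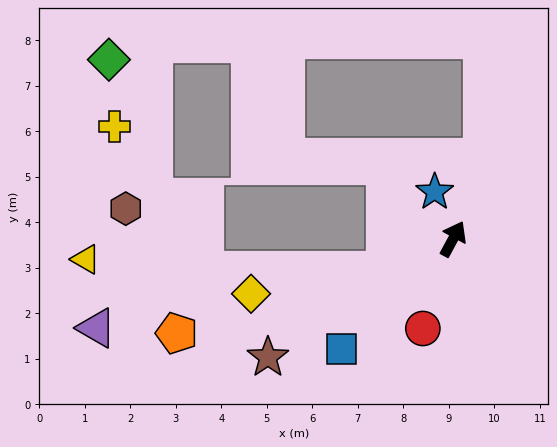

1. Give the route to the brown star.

turn left 151°, forward 4.8 m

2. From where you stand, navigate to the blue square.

turn left 163°, forward 3.4 m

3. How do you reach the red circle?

turn right 170°, forward 2.1 m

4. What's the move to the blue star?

turn left 50°, forward 1.1 m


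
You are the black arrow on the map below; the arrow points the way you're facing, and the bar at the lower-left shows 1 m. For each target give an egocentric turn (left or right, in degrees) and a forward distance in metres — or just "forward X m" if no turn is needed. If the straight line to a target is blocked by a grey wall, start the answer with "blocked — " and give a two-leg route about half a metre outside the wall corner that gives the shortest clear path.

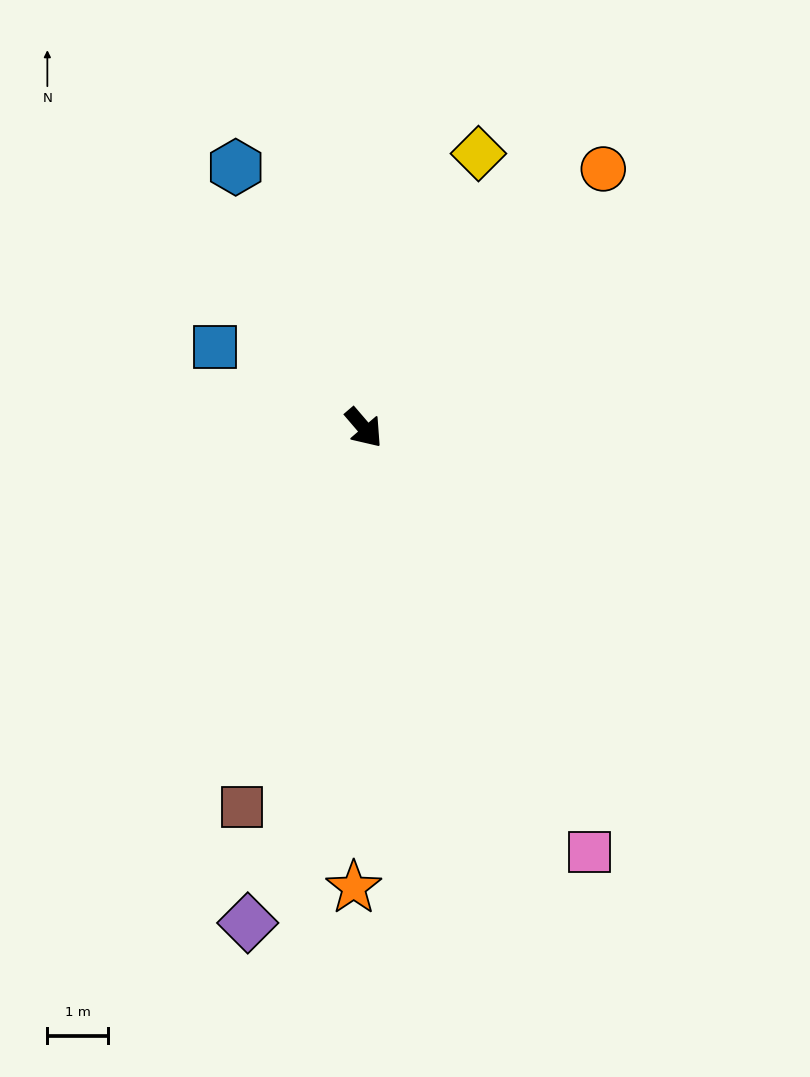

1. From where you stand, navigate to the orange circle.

turn left 97°, forward 5.8 m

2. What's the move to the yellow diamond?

turn left 117°, forward 4.9 m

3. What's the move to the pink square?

turn right 13°, forward 7.9 m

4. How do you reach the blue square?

turn right 159°, forward 2.8 m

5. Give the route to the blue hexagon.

turn left 166°, forward 4.8 m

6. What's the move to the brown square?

turn right 58°, forward 6.5 m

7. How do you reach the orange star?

turn right 42°, forward 7.5 m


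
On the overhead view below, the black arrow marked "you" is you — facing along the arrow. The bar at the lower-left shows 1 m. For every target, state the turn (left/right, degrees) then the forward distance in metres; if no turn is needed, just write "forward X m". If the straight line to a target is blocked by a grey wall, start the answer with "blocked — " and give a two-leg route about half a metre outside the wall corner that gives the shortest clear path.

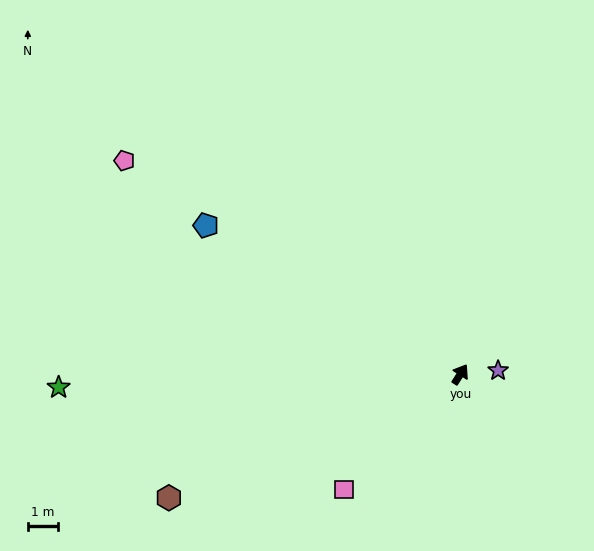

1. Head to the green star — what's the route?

turn left 124°, forward 13.3 m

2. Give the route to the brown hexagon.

turn left 145°, forward 10.5 m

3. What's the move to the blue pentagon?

turn left 92°, forward 9.8 m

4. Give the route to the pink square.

turn left 167°, forward 5.4 m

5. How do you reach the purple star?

turn right 52°, forward 1.3 m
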